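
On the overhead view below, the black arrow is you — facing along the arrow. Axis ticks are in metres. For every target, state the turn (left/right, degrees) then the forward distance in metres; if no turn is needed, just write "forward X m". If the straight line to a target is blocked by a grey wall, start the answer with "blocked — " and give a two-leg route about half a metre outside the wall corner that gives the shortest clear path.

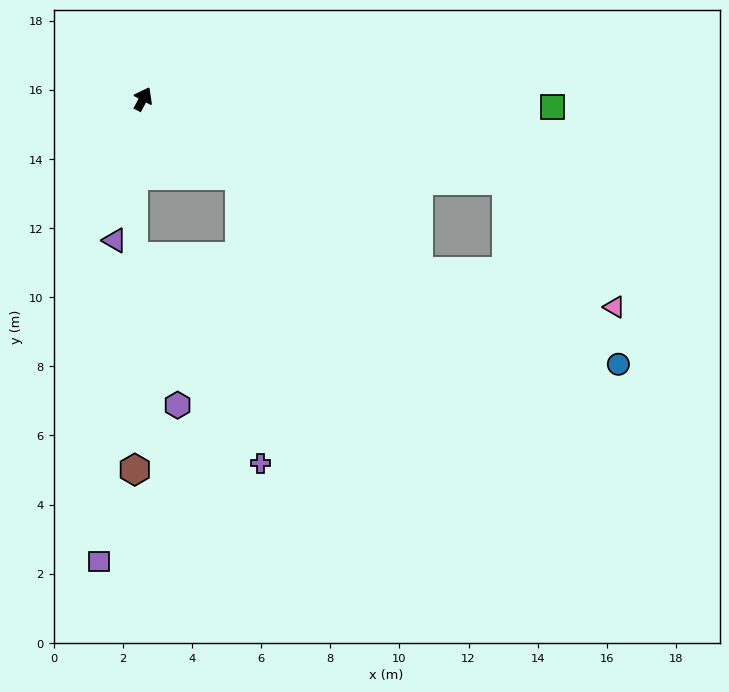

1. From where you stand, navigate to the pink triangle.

blocked — turn right 94°, forward 9.4 m, then turn left 22°, forward 5.7 m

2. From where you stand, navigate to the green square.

turn right 63°, forward 11.8 m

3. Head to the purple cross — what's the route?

blocked — turn right 101°, forward 3.6 m, then turn right 47°, forward 8.3 m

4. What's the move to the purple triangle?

turn right 164°, forward 4.2 m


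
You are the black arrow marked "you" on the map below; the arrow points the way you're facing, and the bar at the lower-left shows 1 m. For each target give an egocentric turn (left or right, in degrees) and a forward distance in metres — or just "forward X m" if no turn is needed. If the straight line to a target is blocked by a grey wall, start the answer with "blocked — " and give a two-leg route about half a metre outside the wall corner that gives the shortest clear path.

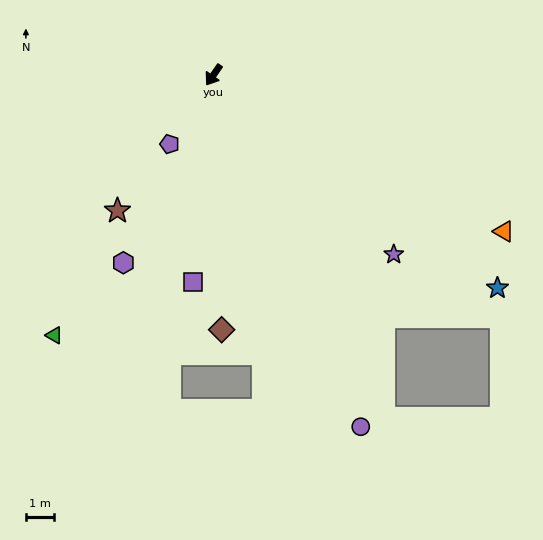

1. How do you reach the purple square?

turn left 29°, forward 7.4 m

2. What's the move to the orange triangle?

turn left 96°, forward 11.8 m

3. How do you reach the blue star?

turn left 88°, forward 12.7 m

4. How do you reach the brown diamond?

turn left 36°, forward 9.1 m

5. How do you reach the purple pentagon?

turn left 2°, forward 2.9 m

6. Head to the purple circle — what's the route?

turn left 57°, forward 13.6 m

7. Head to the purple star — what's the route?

turn left 80°, forward 9.1 m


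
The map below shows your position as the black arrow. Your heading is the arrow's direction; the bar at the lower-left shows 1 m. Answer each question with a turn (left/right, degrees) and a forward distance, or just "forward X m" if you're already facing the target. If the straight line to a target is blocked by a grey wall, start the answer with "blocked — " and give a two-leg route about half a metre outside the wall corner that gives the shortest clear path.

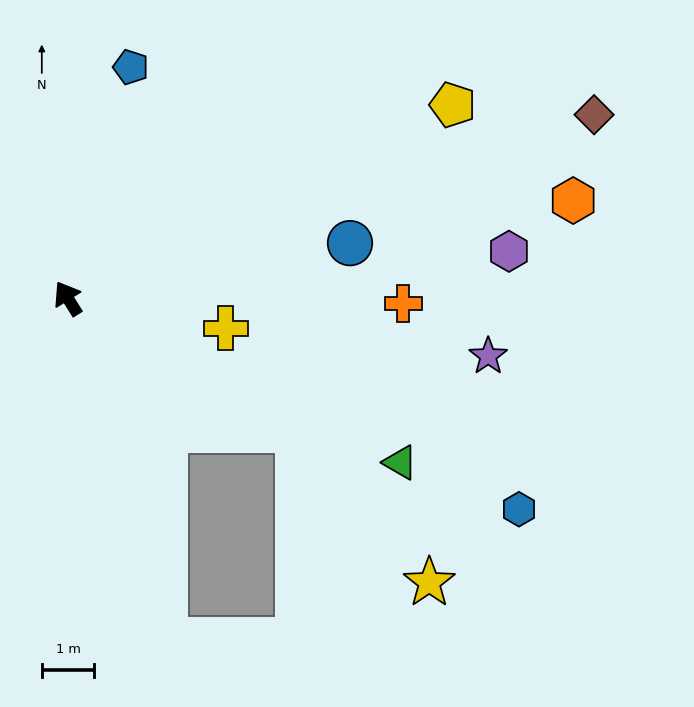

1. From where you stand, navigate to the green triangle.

turn right 148°, forward 7.1 m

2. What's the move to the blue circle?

turn right 111°, forward 5.5 m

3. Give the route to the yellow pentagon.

turn right 95°, forward 8.2 m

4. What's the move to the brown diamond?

turn right 103°, forward 10.6 m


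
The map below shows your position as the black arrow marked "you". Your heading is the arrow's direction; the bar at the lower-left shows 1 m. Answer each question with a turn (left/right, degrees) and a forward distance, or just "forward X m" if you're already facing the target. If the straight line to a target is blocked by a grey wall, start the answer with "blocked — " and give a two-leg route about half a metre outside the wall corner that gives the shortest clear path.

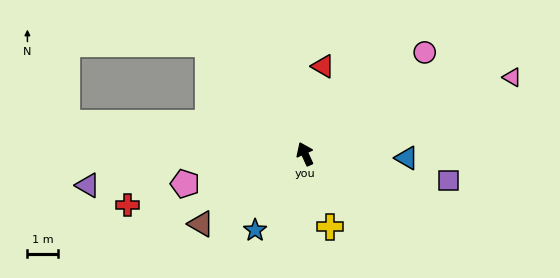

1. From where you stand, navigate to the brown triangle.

turn left 100°, forward 4.1 m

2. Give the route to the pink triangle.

turn right 94°, forward 7.2 m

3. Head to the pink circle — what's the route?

turn right 74°, forward 5.1 m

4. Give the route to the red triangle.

turn right 36°, forward 2.9 m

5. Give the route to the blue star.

turn left 123°, forward 3.0 m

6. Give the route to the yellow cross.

turn left 175°, forward 2.5 m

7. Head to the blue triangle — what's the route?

turn right 117°, forward 3.3 m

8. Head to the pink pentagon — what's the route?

turn left 80°, forward 4.0 m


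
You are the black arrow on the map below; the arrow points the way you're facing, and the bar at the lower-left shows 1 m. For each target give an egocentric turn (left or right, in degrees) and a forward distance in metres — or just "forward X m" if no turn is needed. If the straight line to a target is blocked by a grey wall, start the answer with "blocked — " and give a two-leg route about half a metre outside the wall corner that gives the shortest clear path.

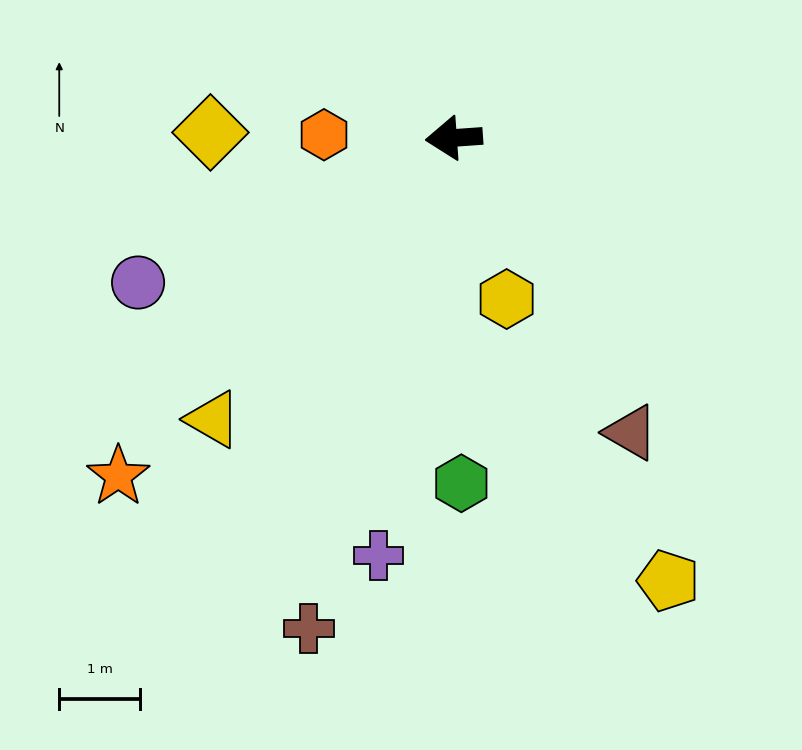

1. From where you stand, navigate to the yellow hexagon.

turn left 104°, forward 2.1 m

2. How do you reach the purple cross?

turn left 76°, forward 5.2 m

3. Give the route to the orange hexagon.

turn right 5°, forward 1.6 m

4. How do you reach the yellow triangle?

turn left 45°, forward 4.6 m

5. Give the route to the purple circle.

turn left 21°, forward 4.3 m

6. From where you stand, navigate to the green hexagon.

turn left 87°, forward 4.3 m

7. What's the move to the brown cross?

turn left 69°, forward 6.3 m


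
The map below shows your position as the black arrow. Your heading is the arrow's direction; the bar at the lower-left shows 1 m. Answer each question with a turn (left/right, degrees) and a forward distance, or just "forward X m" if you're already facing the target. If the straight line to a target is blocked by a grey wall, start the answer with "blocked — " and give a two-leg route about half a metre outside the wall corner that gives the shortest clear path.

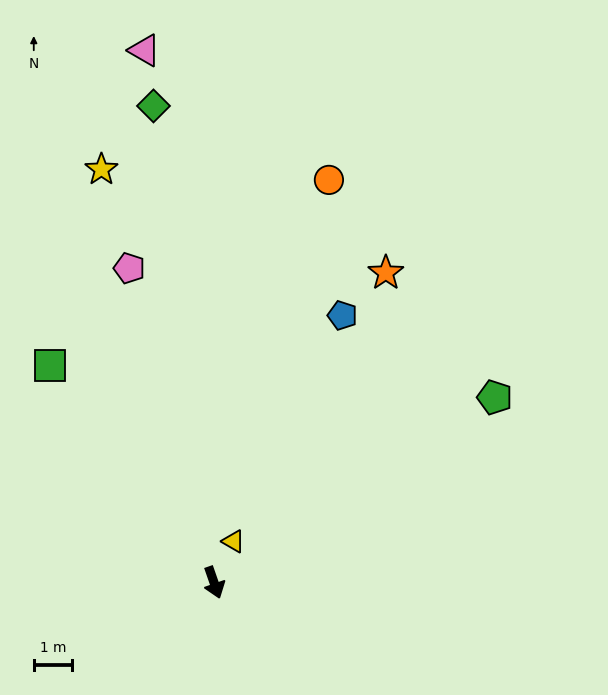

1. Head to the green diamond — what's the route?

turn left 168°, forward 12.6 m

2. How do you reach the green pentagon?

turn left 104°, forward 8.8 m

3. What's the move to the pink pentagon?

turn left 176°, forward 8.5 m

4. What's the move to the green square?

turn right 162°, forward 7.1 m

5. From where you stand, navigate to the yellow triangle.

turn left 136°, forward 1.2 m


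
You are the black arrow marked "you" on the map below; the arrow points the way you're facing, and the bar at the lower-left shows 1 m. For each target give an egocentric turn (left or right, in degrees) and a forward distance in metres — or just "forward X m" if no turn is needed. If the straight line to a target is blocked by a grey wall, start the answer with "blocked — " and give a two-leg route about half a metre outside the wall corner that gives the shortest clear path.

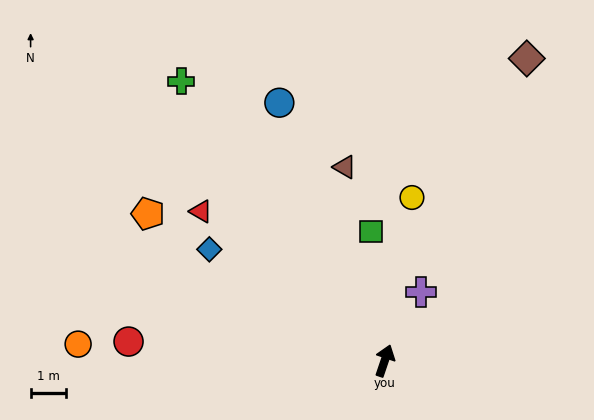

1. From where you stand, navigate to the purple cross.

turn right 9°, forward 2.2 m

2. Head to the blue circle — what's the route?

turn left 41°, forward 7.9 m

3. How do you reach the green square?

turn left 25°, forward 3.7 m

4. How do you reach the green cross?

turn left 55°, forward 9.8 m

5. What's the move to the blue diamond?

turn left 76°, forward 5.9 m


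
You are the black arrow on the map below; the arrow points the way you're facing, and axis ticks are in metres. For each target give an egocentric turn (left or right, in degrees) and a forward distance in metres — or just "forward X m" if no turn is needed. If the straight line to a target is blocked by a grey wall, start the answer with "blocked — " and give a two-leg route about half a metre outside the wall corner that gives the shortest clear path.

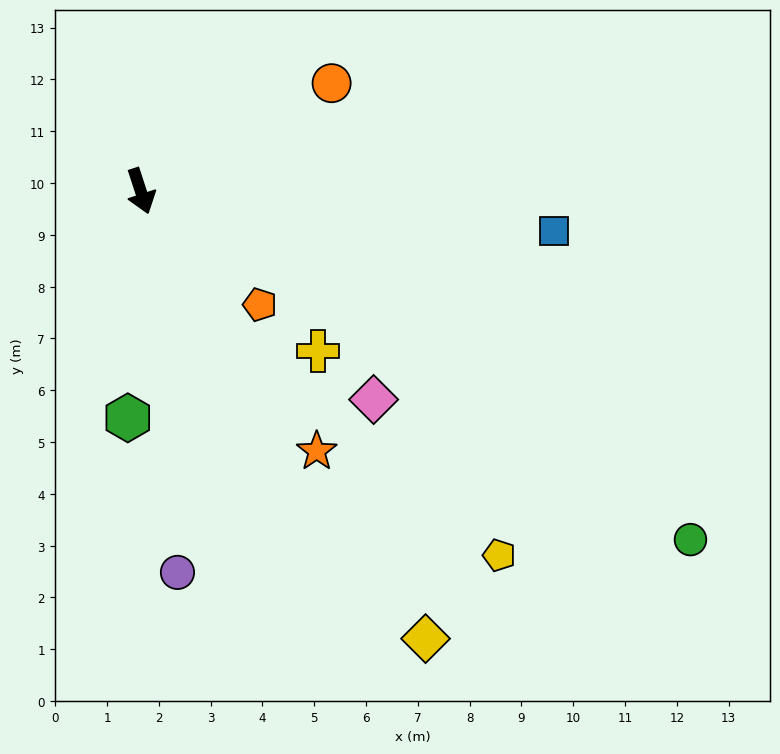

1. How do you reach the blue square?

turn left 66°, forward 8.0 m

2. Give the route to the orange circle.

turn left 101°, forward 4.2 m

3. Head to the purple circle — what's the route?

turn right 13°, forward 7.4 m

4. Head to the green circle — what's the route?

turn left 40°, forward 12.6 m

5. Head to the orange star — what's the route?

turn left 16°, forward 6.1 m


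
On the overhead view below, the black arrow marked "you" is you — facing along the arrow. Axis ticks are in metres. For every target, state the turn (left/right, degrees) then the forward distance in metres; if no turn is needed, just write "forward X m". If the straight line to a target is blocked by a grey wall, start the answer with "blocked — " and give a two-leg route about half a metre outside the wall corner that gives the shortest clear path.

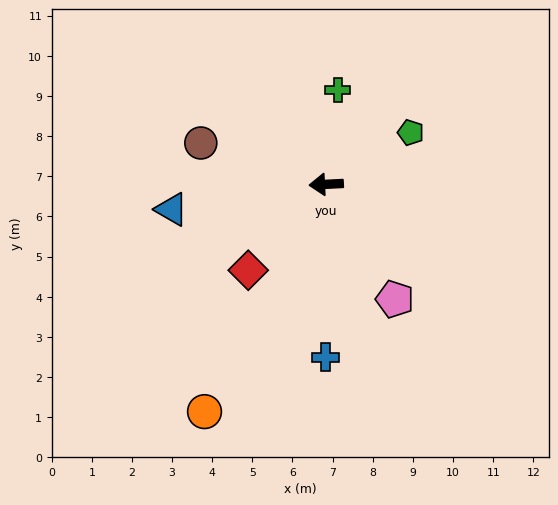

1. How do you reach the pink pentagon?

turn left 118°, forward 3.3 m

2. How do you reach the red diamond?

turn left 45°, forward 2.9 m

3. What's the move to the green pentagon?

turn right 151°, forward 2.5 m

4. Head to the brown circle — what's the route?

turn right 21°, forward 3.3 m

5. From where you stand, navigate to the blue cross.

turn left 87°, forward 4.3 m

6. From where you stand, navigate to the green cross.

turn right 100°, forward 2.4 m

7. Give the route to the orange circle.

turn left 59°, forward 6.4 m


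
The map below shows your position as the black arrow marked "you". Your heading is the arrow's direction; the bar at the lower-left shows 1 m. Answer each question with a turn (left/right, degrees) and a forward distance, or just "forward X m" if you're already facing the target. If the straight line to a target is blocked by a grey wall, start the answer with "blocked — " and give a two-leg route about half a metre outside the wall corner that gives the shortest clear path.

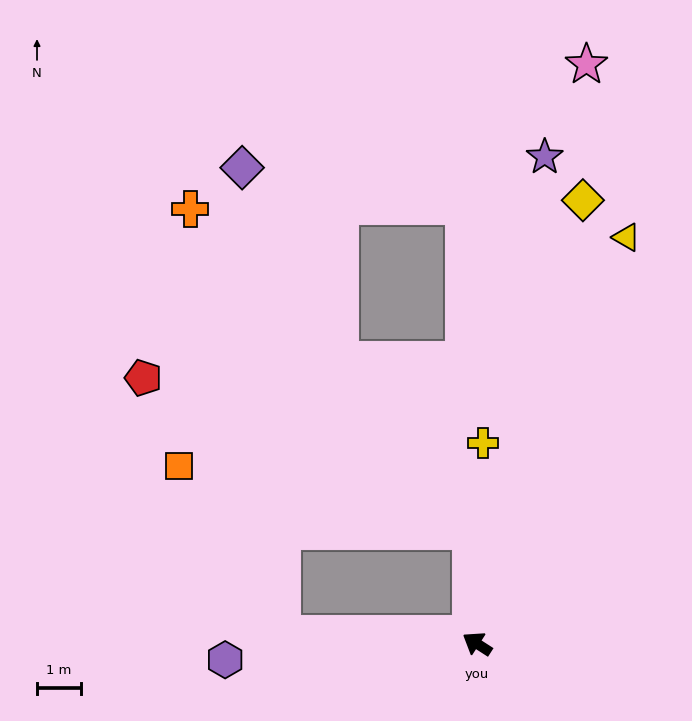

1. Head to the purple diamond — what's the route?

blocked — turn left 30°, forward 4.4 m, then turn right 82°, forward 10.6 m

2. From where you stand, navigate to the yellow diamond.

turn right 71°, forward 10.3 m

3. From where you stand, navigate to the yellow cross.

turn right 59°, forward 4.5 m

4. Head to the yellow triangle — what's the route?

turn right 77°, forward 9.8 m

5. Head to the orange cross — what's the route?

blocked — turn right 54°, forward 2.6 m, then turn left 38°, forward 9.7 m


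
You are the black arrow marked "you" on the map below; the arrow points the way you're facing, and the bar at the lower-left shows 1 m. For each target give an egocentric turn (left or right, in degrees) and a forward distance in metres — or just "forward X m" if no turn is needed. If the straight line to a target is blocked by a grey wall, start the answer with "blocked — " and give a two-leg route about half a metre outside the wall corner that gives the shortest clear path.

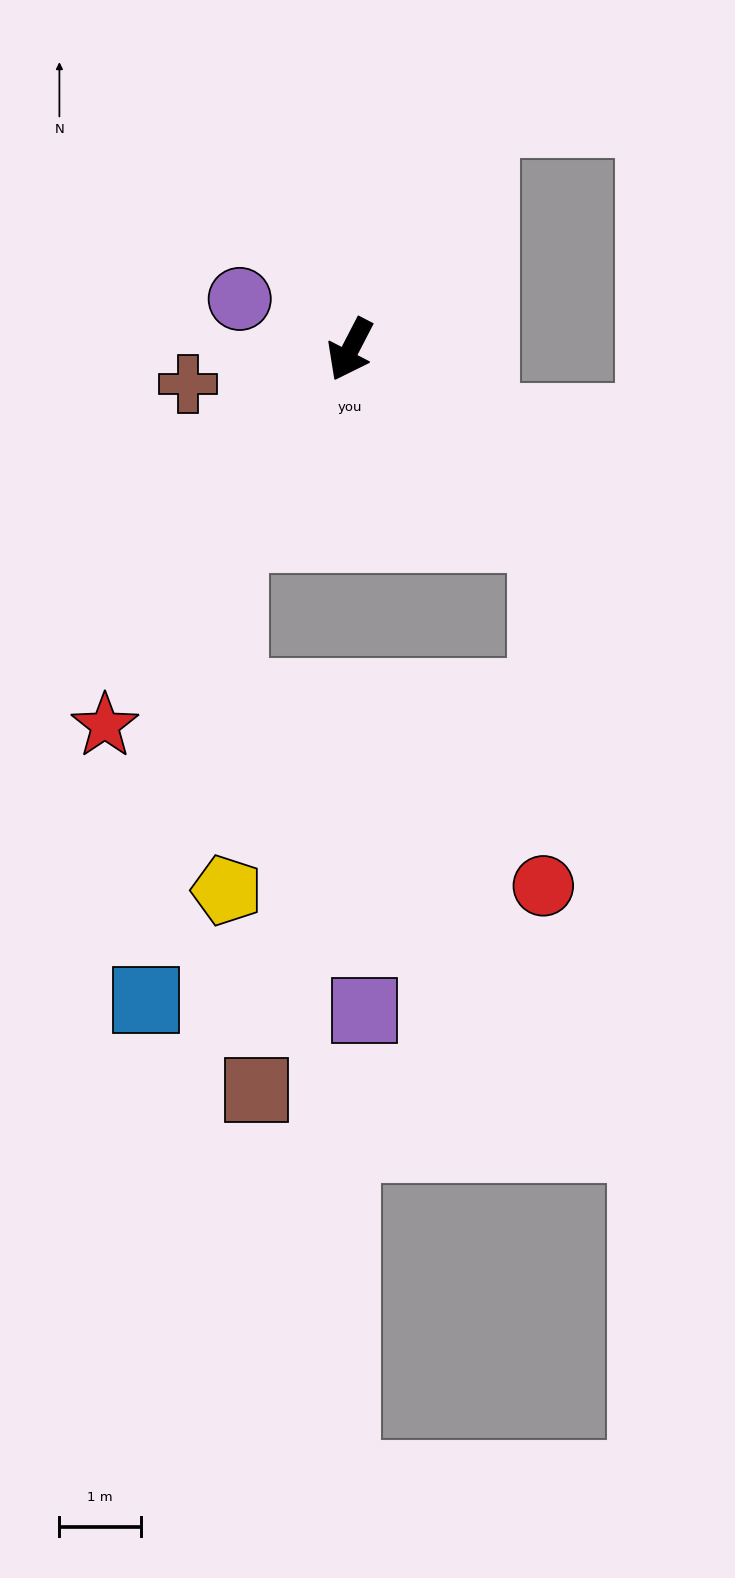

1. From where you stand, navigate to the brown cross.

turn right 51°, forward 2.0 m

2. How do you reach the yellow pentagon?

blocked — turn right 5°, forward 2.7 m, then turn left 31°, forward 4.3 m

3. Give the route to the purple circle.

turn right 87°, forward 1.5 m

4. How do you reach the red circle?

blocked — turn left 73°, forward 3.3 m, then turn right 45°, forward 4.3 m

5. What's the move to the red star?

turn right 6°, forward 5.5 m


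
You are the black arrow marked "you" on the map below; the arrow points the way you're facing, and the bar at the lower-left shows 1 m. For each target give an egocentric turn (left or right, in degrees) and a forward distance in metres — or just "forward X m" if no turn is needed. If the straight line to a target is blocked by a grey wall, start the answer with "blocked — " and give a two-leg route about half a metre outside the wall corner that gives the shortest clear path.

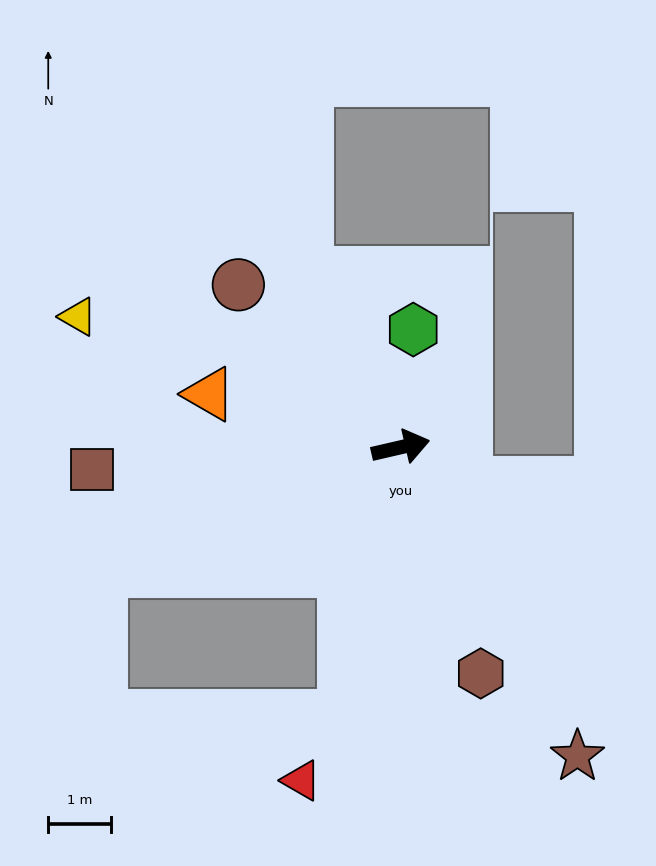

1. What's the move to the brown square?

turn left 171°, forward 4.9 m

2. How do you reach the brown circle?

turn left 122°, forward 3.6 m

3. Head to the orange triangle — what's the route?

turn left 151°, forward 3.2 m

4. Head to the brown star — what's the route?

turn right 73°, forward 5.7 m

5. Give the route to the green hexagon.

turn left 71°, forward 1.9 m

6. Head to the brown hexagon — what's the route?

turn right 84°, forward 3.8 m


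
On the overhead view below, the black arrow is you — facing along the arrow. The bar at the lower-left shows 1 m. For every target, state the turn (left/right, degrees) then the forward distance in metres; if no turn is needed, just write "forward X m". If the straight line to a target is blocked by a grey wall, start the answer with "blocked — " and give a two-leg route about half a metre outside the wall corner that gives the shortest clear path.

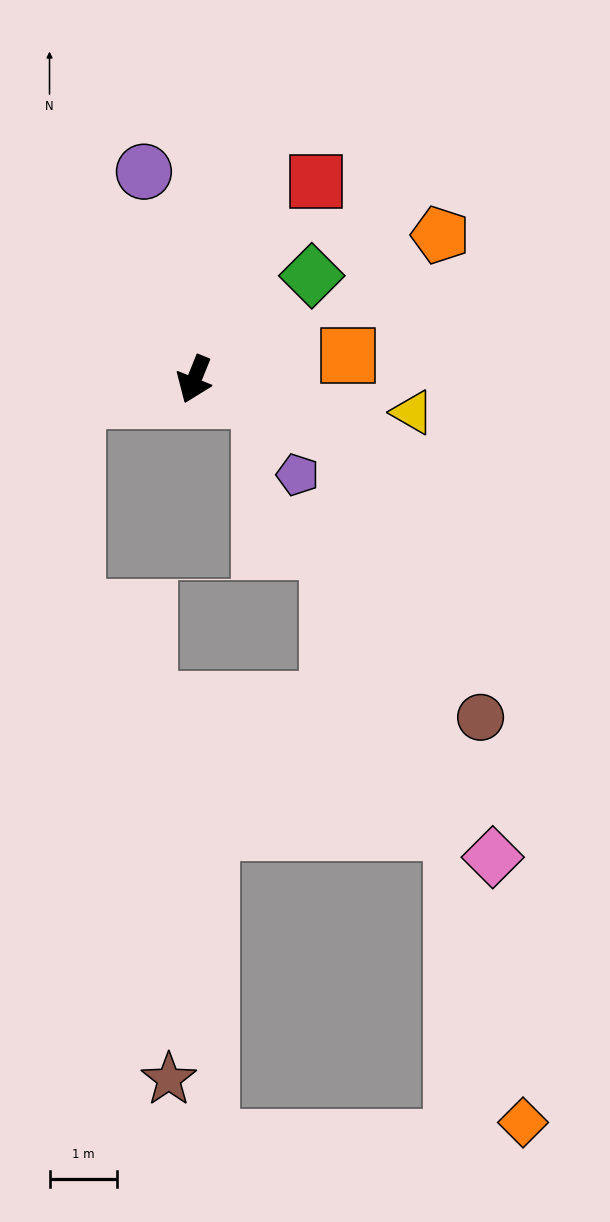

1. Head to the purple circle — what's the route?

turn right 144°, forward 3.2 m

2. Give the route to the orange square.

turn left 121°, forward 2.3 m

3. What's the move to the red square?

turn left 170°, forward 3.5 m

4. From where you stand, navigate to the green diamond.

turn left 153°, forward 2.3 m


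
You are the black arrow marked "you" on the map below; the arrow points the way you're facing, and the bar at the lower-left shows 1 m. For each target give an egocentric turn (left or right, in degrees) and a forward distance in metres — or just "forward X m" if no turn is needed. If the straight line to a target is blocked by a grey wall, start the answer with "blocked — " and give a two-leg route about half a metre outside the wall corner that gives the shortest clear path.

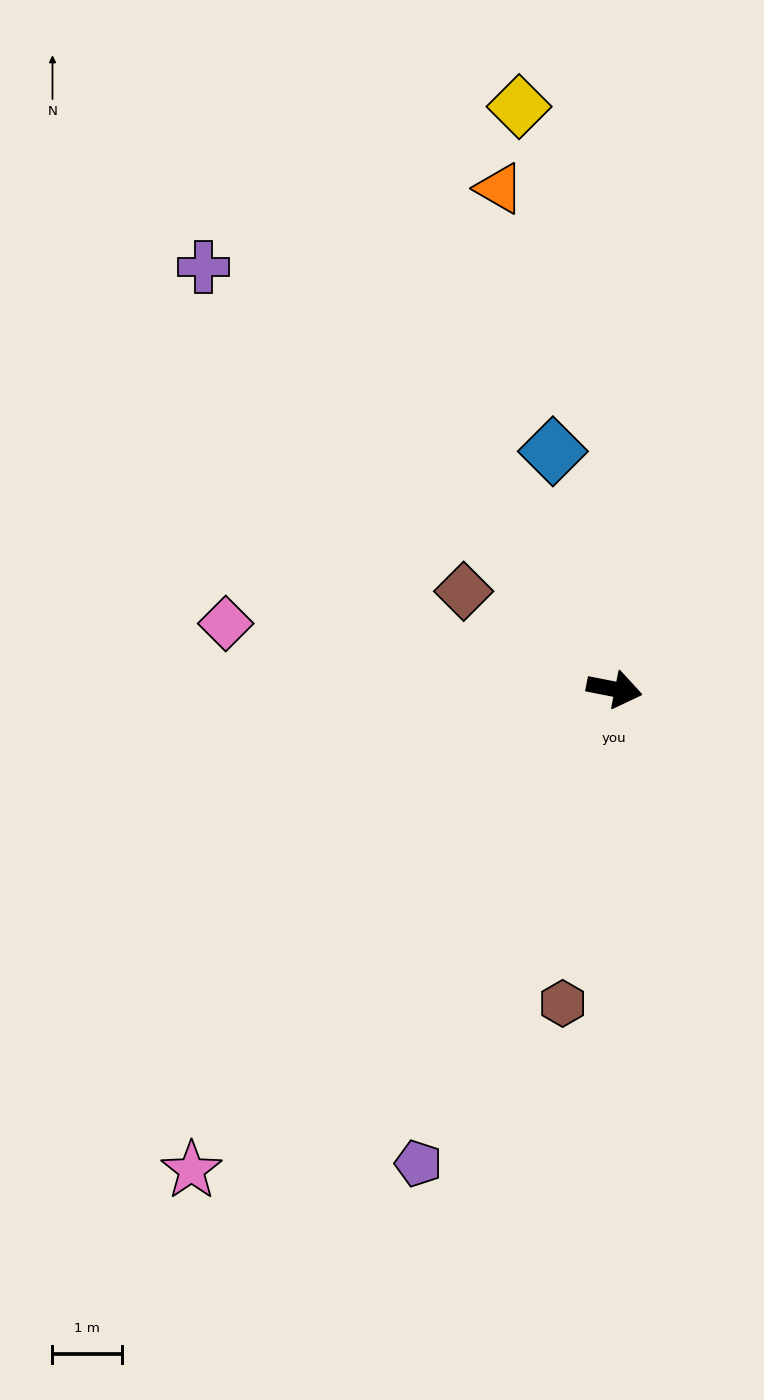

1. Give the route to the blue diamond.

turn left 116°, forward 3.5 m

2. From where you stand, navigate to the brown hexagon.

turn right 88°, forward 4.6 m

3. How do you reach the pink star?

turn right 120°, forward 9.2 m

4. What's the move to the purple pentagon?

turn right 101°, forward 7.4 m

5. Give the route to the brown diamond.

turn left 158°, forward 2.6 m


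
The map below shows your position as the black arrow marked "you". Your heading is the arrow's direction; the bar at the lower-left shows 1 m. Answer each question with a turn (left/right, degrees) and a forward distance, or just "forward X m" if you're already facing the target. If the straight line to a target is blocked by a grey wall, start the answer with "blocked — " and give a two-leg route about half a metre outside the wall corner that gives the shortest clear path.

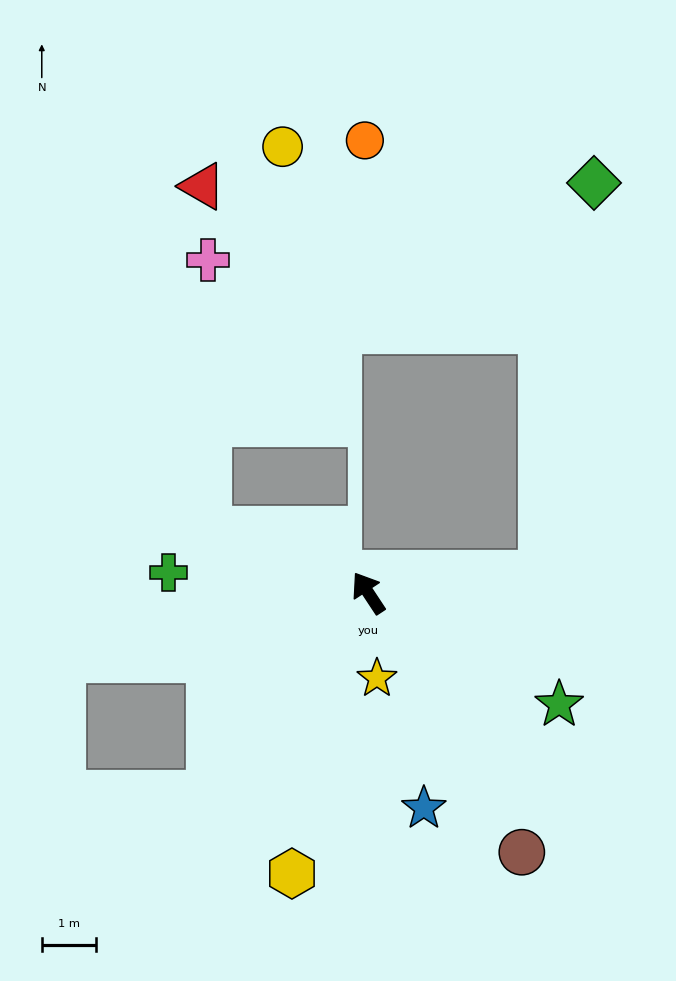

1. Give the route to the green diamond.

blocked — turn right 117°, forward 3.2 m, then turn left 76°, forward 7.2 m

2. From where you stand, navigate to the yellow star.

turn left 152°, forward 1.6 m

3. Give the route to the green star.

turn right 154°, forward 4.1 m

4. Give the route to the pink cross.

blocked — turn left 35°, forward 3.2 m, then turn right 68°, forward 5.0 m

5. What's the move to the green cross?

turn left 51°, forward 3.7 m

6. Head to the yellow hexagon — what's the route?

turn left 131°, forward 5.4 m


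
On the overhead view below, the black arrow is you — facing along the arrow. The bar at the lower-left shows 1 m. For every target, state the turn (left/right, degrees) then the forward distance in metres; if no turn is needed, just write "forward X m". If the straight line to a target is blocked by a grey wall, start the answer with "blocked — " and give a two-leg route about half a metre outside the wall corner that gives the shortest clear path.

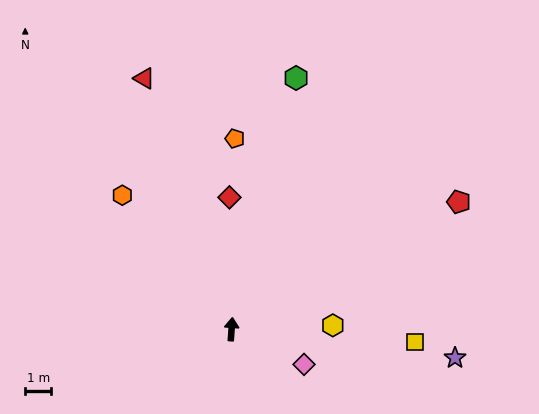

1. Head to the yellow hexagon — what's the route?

turn right 84°, forward 3.9 m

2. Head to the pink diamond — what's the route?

turn right 112°, forward 3.1 m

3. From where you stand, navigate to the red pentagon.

turn right 57°, forward 10.0 m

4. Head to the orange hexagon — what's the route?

turn left 43°, forward 6.6 m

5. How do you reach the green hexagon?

turn right 10°, forward 10.0 m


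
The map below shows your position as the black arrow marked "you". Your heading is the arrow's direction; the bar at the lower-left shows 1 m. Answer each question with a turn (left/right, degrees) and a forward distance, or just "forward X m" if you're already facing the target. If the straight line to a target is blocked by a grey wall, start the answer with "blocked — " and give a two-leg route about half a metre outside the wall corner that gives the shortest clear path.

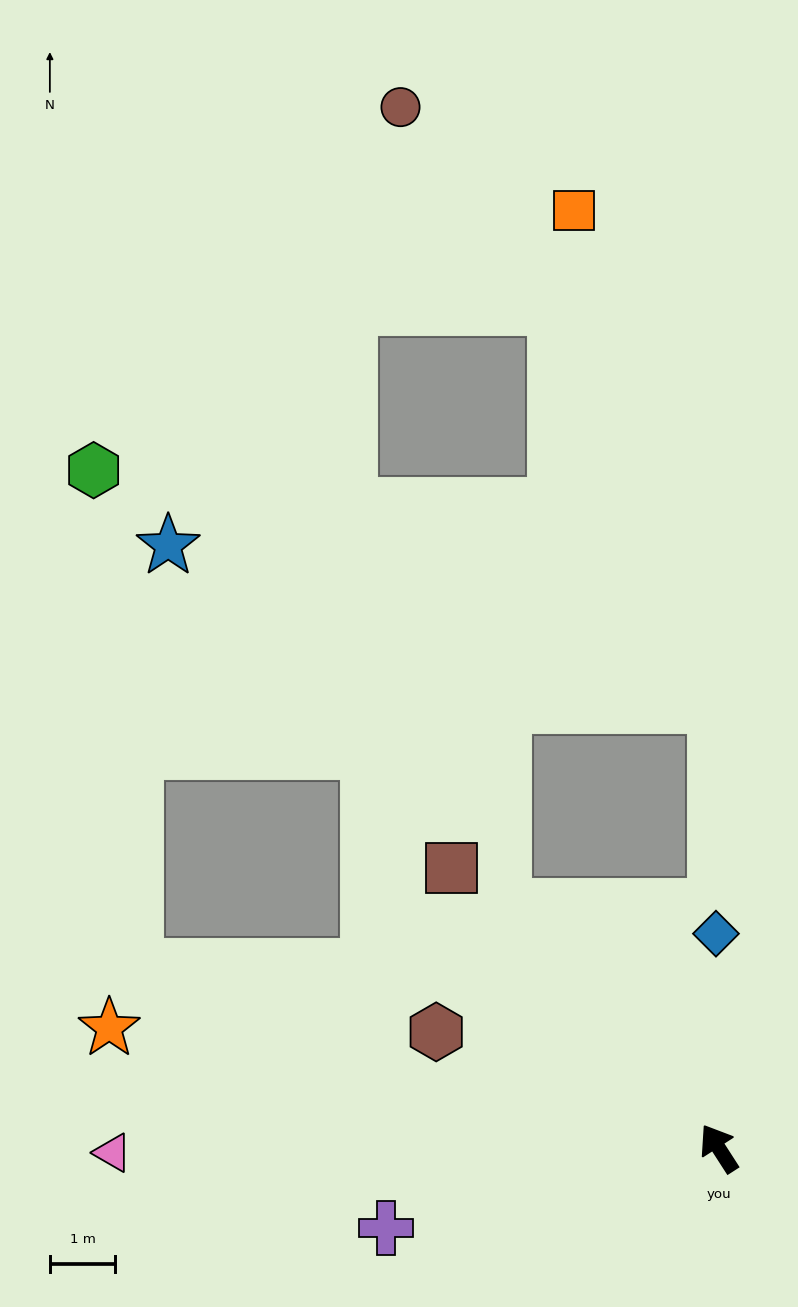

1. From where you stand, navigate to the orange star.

turn left 46°, forward 9.5 m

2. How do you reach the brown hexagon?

turn left 35°, forward 4.7 m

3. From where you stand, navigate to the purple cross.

turn left 71°, forward 5.2 m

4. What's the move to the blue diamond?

turn right 32°, forward 3.3 m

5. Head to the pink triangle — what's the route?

turn left 58°, forward 9.3 m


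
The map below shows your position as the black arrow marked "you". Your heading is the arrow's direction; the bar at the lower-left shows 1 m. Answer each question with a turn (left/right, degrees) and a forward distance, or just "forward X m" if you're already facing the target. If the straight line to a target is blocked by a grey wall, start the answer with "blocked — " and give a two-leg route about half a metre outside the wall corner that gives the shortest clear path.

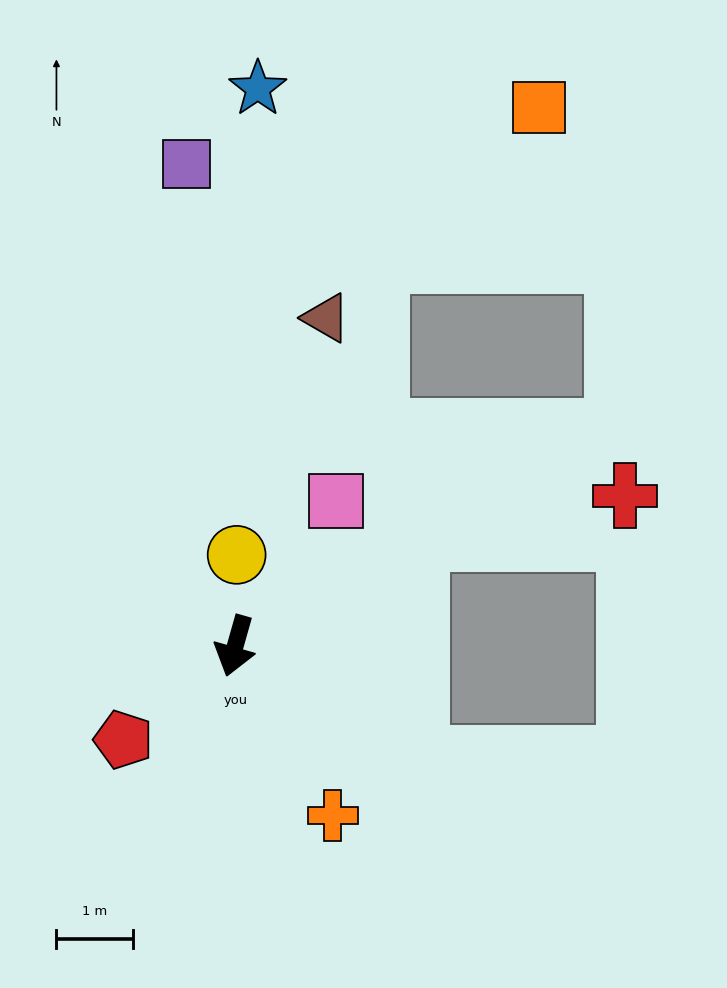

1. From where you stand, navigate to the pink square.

turn left 161°, forward 2.3 m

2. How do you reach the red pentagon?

turn right 34°, forward 1.9 m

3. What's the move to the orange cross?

turn left 46°, forward 2.5 m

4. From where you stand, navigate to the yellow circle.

turn right 165°, forward 1.2 m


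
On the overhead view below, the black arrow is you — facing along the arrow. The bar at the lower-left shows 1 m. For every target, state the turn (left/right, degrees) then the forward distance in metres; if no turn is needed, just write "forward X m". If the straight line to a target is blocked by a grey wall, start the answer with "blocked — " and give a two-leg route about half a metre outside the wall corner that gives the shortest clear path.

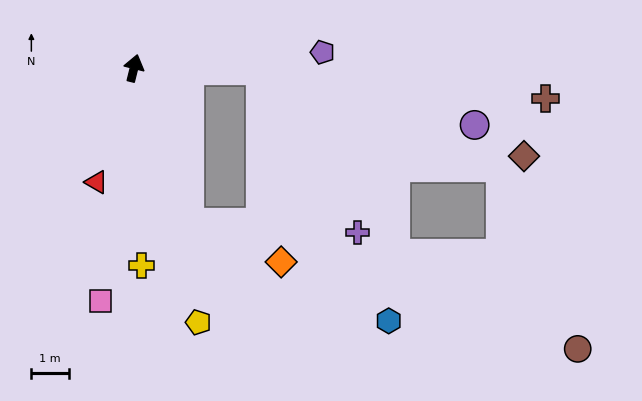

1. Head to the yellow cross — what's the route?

turn right 164°, forward 5.3 m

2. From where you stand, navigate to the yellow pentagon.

turn right 152°, forward 7.0 m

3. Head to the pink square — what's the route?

turn right 174°, forward 6.3 m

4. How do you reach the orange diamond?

blocked — turn right 147°, forward 4.4 m, then turn left 48°, forward 2.7 m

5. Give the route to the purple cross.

blocked — turn right 77°, forward 3.4 m, then turn right 58°, forward 5.1 m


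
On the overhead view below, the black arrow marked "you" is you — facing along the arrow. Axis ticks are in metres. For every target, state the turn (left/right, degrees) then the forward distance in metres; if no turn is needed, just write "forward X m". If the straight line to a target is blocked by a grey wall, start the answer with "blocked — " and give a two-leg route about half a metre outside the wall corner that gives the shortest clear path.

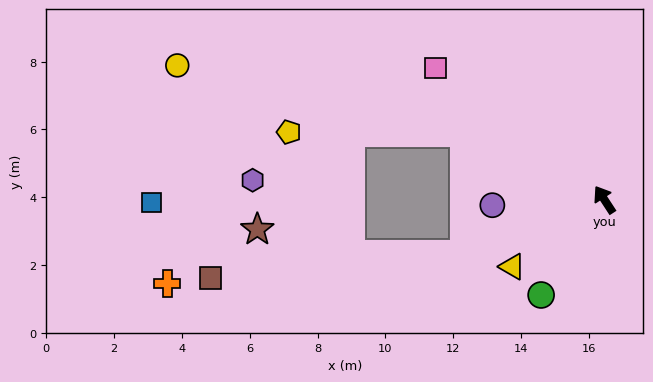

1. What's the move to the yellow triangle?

turn left 93°, forward 3.4 m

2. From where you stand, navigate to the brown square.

blocked — turn left 78°, forward 4.4 m, then turn right 16°, forward 7.5 m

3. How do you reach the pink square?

turn left 19°, forward 6.3 m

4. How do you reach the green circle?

turn left 113°, forward 3.4 m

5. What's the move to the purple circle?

turn left 60°, forward 3.3 m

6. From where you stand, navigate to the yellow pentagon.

blocked — turn left 31°, forward 4.6 m, then turn left 26°, forward 5.2 m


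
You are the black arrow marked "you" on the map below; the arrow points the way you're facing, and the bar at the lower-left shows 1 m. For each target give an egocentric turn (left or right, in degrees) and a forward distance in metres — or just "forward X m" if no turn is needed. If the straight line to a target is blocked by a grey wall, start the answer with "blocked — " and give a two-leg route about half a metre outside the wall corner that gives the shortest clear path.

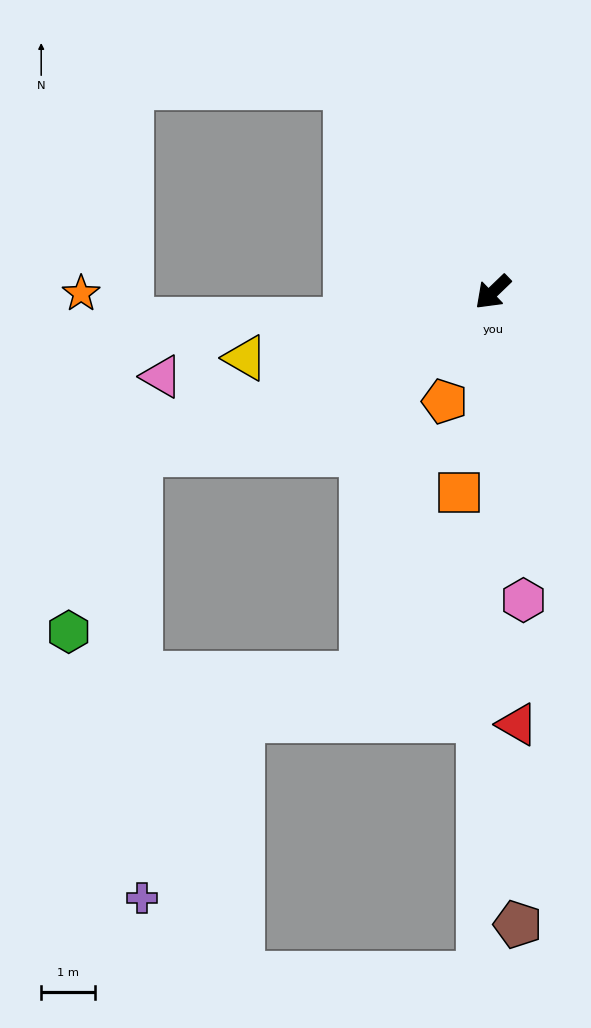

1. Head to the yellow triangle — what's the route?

turn right 29°, forward 4.8 m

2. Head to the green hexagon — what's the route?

blocked — turn right 19°, forward 7.3 m, then turn left 43°, forward 3.6 m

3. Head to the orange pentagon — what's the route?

turn left 22°, forward 2.2 m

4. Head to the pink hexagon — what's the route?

turn left 52°, forward 5.8 m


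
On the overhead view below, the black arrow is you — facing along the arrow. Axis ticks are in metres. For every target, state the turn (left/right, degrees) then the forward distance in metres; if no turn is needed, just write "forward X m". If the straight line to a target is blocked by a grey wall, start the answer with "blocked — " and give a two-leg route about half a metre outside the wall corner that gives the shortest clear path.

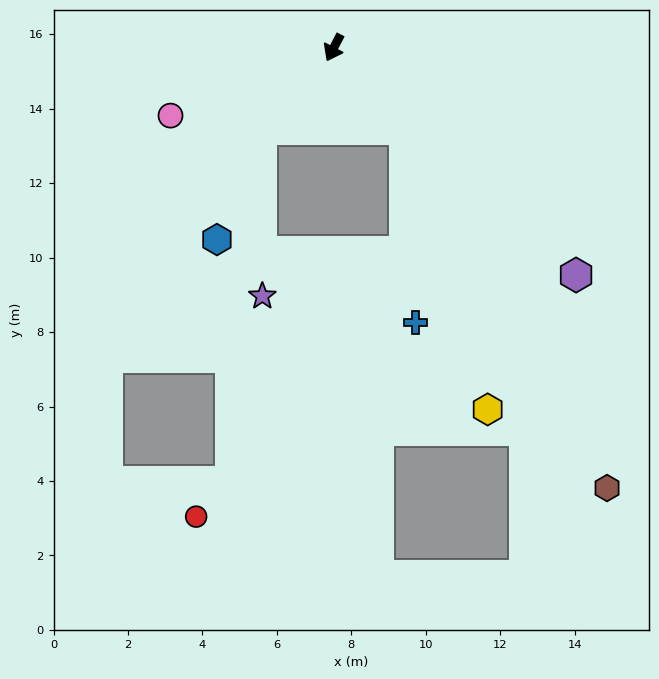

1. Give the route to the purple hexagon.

turn left 74°, forward 8.9 m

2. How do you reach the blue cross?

blocked — turn left 68°, forward 2.9 m, then turn right 37°, forward 5.2 m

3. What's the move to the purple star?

blocked — turn right 14°, forward 2.9 m, then turn left 42°, forward 4.5 m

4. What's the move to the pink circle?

turn right 40°, forward 4.8 m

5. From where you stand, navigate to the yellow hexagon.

blocked — turn left 68°, forward 2.9 m, then turn right 24°, forward 7.8 m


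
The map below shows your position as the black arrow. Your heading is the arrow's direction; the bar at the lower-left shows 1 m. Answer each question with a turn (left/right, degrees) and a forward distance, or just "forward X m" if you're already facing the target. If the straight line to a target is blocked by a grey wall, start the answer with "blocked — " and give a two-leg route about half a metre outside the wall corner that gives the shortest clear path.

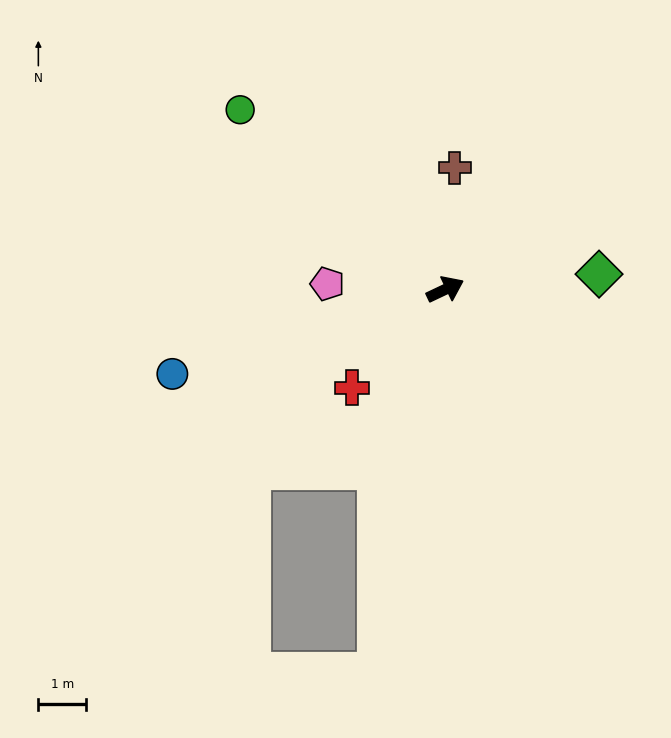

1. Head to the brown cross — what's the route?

turn left 60°, forward 2.5 m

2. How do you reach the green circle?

turn left 113°, forward 5.7 m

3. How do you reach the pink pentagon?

turn left 152°, forward 2.5 m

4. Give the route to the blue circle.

turn left 172°, forward 6.0 m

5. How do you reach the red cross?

turn right 159°, forward 2.8 m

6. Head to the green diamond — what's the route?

turn right 20°, forward 3.2 m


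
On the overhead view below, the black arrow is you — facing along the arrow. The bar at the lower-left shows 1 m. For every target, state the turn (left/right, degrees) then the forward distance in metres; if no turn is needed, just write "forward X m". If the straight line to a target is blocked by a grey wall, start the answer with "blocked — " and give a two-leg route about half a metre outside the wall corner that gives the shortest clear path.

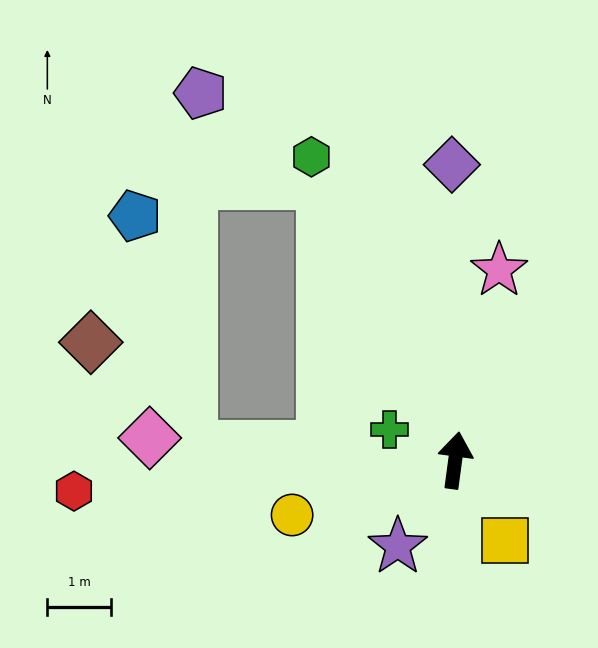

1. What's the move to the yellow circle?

turn left 116°, forward 2.7 m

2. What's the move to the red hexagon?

turn left 102°, forward 6.0 m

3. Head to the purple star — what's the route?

turn left 154°, forward 1.6 m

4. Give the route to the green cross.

turn left 73°, forward 1.1 m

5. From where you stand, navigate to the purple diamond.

turn left 8°, forward 4.7 m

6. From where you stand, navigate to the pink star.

turn right 5°, forward 3.1 m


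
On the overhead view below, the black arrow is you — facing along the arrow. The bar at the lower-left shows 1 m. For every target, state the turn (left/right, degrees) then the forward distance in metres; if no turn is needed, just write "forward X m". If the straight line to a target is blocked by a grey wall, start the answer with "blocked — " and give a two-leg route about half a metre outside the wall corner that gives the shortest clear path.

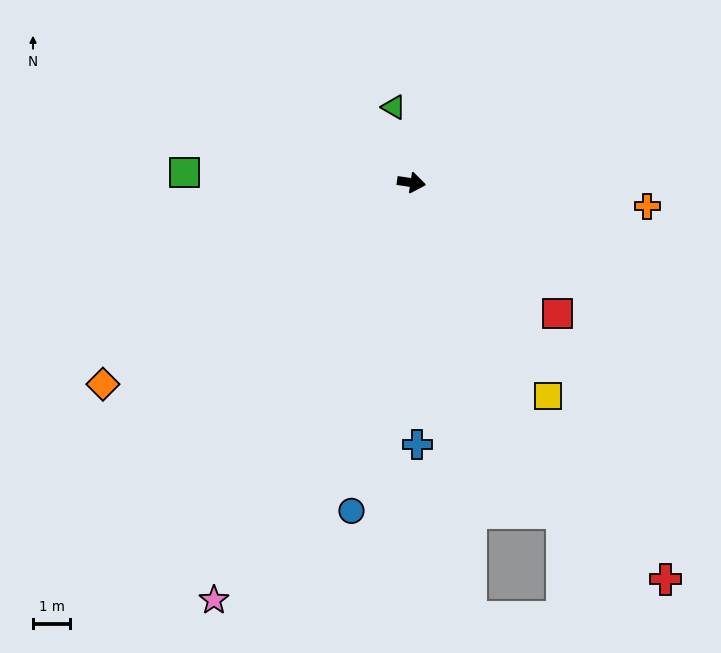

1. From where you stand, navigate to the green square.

turn right 174°, forward 6.2 m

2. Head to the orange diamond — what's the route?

turn right 138°, forward 10.0 m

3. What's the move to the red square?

turn right 33°, forward 5.3 m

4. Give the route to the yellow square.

turn right 49°, forward 6.9 m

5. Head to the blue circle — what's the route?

turn right 92°, forward 9.0 m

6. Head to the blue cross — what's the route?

turn right 80°, forward 7.1 m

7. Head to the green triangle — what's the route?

turn left 112°, forward 2.1 m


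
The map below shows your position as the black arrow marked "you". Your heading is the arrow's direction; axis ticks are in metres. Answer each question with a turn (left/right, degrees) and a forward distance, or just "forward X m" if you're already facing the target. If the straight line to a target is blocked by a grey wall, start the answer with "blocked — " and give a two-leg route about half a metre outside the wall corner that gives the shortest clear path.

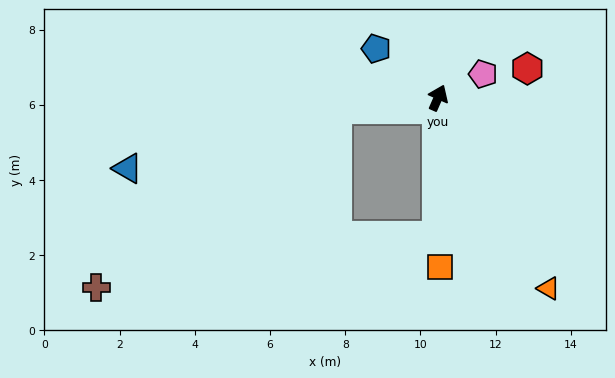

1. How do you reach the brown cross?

blocked — turn left 119°, forward 2.7 m, then turn left 31°, forward 8.0 m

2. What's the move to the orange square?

turn right 156°, forward 4.5 m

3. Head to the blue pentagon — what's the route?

turn left 75°, forward 2.1 m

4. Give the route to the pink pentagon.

turn right 39°, forward 1.4 m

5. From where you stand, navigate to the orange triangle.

turn right 126°, forward 5.9 m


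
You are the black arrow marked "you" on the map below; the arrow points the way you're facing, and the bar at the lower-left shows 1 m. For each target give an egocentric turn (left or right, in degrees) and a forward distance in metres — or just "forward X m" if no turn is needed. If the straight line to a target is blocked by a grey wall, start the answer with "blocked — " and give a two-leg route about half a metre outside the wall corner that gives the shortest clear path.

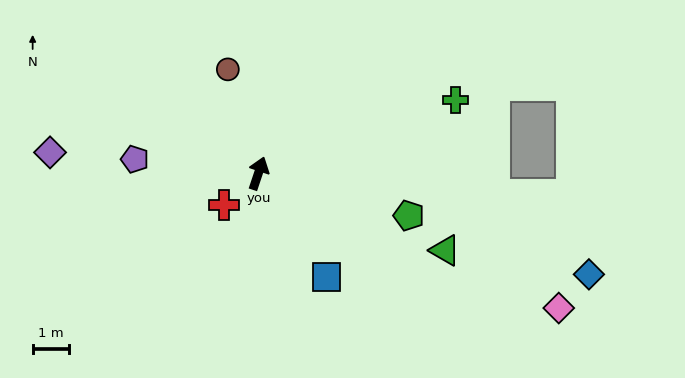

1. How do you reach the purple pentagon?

turn left 102°, forward 3.4 m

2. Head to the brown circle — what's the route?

turn left 35°, forward 2.9 m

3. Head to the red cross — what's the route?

turn left 151°, forward 1.3 m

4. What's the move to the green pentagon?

turn right 87°, forward 4.2 m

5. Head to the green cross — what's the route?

turn right 51°, forward 5.7 m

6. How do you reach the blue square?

turn right 128°, forward 3.4 m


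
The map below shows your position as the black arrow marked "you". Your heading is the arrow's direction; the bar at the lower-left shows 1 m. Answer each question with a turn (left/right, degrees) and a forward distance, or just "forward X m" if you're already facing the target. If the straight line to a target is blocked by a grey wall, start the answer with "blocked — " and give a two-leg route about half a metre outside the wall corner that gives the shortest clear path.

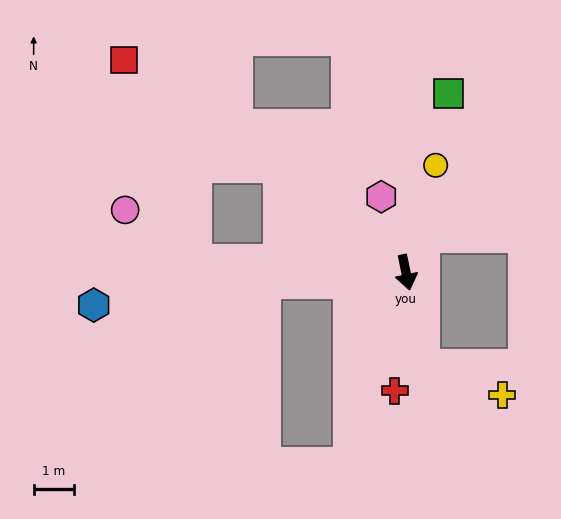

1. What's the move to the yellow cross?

blocked — forward 2.4 m, then turn left 58°, forward 2.1 m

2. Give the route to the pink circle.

blocked — turn right 105°, forward 5.3 m, then turn right 33°, forward 2.1 m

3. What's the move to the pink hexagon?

turn right 174°, forward 2.0 m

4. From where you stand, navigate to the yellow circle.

turn left 153°, forward 2.8 m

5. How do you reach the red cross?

turn right 17°, forward 3.0 m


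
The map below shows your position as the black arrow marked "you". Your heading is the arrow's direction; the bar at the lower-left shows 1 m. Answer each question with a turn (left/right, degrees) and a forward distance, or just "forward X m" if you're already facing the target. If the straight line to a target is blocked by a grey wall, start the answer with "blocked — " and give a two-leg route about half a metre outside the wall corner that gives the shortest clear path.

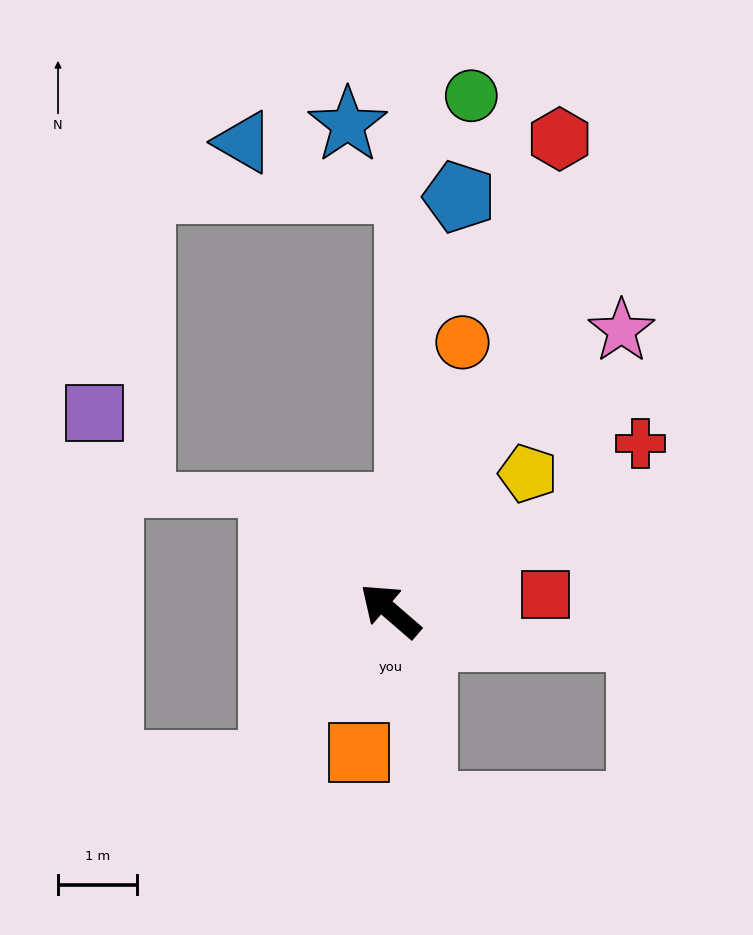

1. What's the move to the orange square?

turn left 118°, forward 1.8 m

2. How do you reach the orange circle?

turn right 64°, forward 3.5 m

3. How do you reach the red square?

turn right 133°, forward 2.0 m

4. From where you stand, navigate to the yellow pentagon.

turn right 94°, forward 2.5 m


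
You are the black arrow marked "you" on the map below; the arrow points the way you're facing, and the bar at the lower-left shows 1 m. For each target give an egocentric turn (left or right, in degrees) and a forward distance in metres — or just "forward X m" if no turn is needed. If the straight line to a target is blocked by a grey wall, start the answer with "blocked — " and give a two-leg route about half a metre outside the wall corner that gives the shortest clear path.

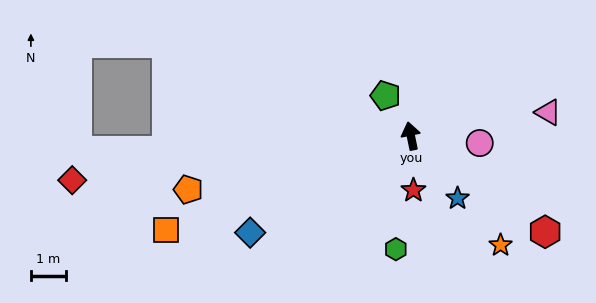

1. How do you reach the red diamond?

turn left 86°, forward 9.8 m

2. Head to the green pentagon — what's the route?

turn left 21°, forward 1.4 m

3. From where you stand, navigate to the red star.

turn left 171°, forward 1.6 m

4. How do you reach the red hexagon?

turn right 137°, forward 4.8 m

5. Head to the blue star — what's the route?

turn right 155°, forward 2.2 m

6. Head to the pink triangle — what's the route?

turn right 92°, forward 4.0 m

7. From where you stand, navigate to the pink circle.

turn right 108°, forward 2.0 m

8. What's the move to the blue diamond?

turn left 109°, forward 5.4 m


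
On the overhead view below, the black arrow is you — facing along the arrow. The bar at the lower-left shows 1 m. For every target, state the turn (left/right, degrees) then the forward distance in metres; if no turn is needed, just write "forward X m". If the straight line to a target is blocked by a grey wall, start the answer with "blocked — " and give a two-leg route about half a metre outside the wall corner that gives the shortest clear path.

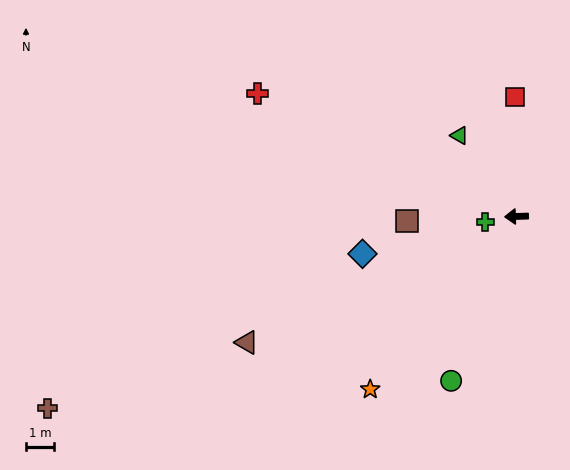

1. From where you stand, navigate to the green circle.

turn left 66°, forward 6.4 m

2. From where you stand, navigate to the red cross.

turn right 27°, forward 10.3 m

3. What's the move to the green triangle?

turn right 57°, forward 3.6 m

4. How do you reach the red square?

turn right 91°, forward 4.3 m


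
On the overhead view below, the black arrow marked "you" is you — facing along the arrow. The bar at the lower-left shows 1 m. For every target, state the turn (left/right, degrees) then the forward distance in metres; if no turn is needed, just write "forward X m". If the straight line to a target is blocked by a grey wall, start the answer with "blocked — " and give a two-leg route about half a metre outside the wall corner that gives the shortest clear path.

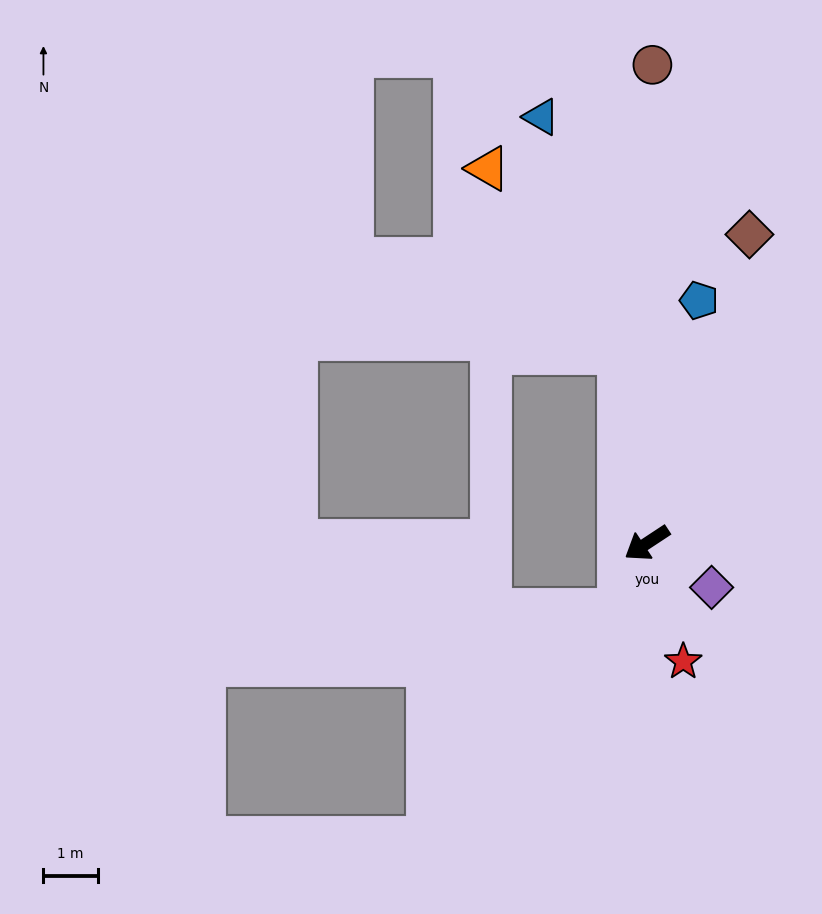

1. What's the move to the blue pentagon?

turn right 135°, forward 4.6 m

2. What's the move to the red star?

turn left 74°, forward 2.3 m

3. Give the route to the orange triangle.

blocked — turn right 116°, forward 3.6 m, then turn left 29°, forward 4.2 m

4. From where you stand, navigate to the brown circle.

turn right 124°, forward 8.8 m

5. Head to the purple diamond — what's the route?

turn left 112°, forward 1.4 m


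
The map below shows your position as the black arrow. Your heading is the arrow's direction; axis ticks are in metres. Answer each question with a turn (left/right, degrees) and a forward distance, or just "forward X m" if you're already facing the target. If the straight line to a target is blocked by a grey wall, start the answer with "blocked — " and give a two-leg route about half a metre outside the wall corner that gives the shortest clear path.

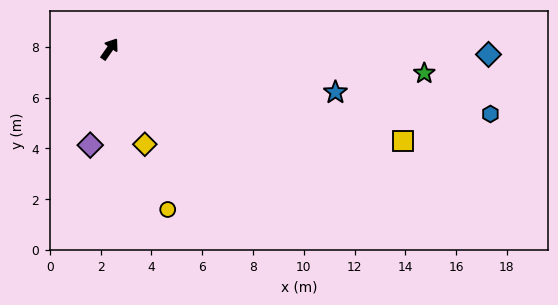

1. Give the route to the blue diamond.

turn right 56°, forward 14.9 m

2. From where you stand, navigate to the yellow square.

turn right 73°, forward 12.1 m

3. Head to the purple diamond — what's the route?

turn right 157°, forward 3.9 m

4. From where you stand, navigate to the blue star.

turn right 66°, forward 9.1 m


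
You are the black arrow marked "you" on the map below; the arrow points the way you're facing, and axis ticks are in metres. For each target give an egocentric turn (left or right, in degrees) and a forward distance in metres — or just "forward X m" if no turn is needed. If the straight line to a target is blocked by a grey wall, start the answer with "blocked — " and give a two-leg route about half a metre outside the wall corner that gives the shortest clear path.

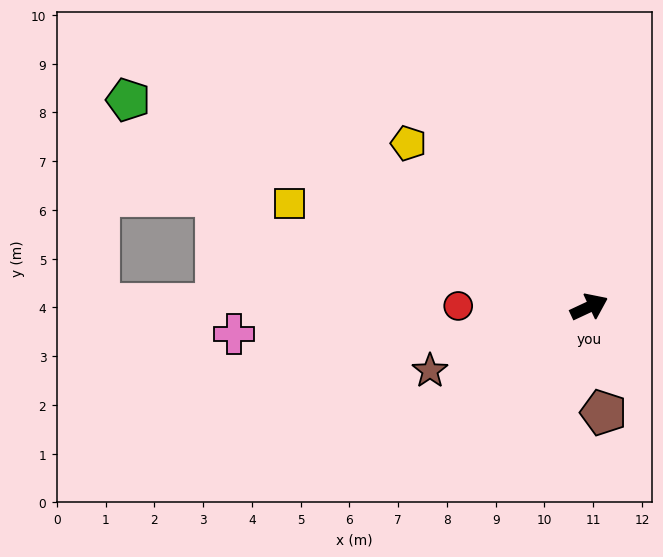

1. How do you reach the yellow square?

turn left 136°, forward 6.5 m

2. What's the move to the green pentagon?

turn left 131°, forward 10.4 m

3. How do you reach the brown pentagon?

turn right 107°, forward 2.2 m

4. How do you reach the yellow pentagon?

turn left 113°, forward 5.0 m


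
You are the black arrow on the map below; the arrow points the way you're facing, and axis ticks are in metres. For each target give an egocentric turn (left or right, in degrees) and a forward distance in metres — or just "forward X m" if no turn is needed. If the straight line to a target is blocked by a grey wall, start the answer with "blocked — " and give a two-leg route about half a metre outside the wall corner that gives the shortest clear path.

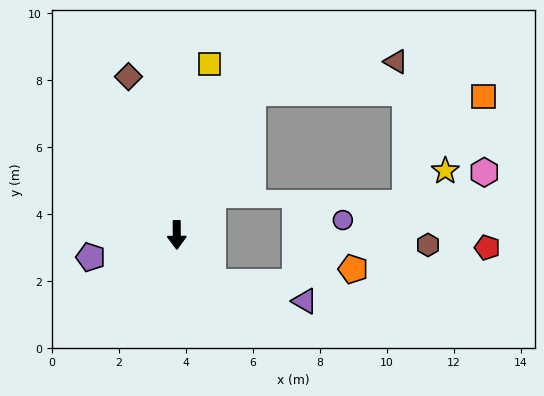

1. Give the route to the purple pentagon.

turn right 76°, forward 2.7 m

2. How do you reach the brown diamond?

turn right 163°, forward 4.9 m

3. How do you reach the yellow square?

turn left 169°, forward 5.2 m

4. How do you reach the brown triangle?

blocked — turn left 152°, forward 4.8 m, then turn right 51°, forward 4.4 m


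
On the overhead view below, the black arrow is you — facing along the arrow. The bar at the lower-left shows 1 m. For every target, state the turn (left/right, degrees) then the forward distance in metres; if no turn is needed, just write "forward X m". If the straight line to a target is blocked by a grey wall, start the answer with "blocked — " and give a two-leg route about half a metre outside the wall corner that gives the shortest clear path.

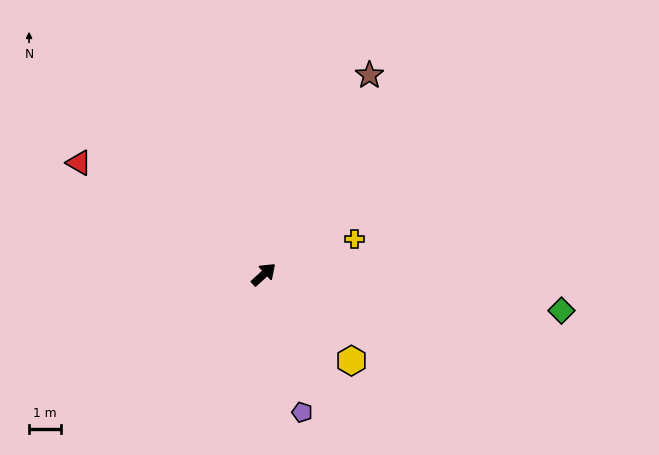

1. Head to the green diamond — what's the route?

turn right 49°, forward 9.3 m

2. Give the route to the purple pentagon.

turn right 117°, forward 4.5 m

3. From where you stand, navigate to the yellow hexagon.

turn right 87°, forward 3.8 m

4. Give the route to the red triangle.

turn left 107°, forward 6.7 m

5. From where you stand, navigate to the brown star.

turn left 20°, forward 7.0 m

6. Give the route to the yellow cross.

turn right 21°, forward 3.0 m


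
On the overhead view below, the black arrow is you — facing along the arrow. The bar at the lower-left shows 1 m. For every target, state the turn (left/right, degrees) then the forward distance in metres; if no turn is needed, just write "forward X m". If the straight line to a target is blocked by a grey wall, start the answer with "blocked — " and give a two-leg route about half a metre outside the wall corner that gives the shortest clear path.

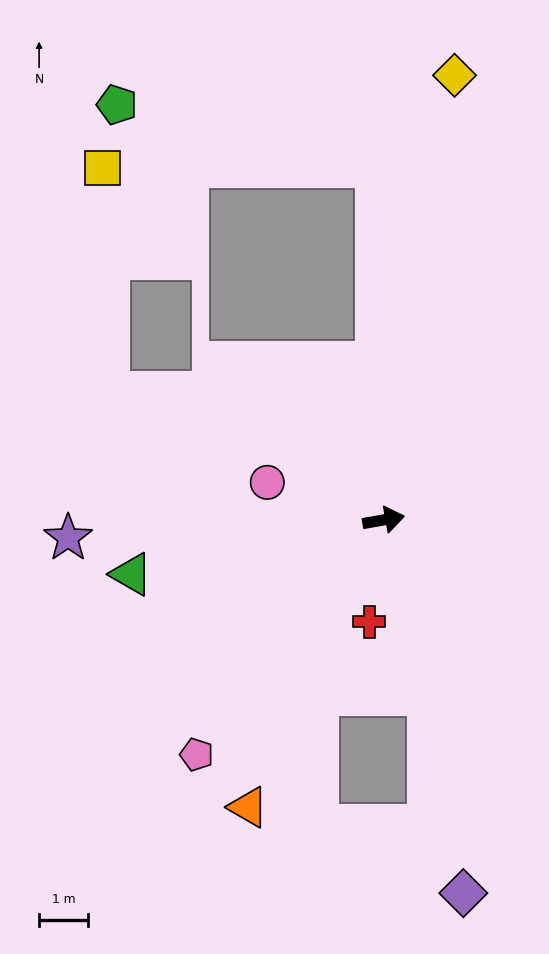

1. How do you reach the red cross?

turn right 108°, forward 2.1 m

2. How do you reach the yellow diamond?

turn left 71°, forward 9.2 m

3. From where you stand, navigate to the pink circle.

turn left 152°, forward 2.5 m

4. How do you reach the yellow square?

blocked — turn left 81°, forward 7.2 m, then turn left 89°, forward 5.6 m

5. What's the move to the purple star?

turn left 173°, forward 6.5 m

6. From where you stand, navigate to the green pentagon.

blocked — turn left 81°, forward 7.2 m, then turn left 75°, forward 5.4 m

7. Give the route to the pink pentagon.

turn right 139°, forward 6.1 m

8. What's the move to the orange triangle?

turn right 125°, forward 6.5 m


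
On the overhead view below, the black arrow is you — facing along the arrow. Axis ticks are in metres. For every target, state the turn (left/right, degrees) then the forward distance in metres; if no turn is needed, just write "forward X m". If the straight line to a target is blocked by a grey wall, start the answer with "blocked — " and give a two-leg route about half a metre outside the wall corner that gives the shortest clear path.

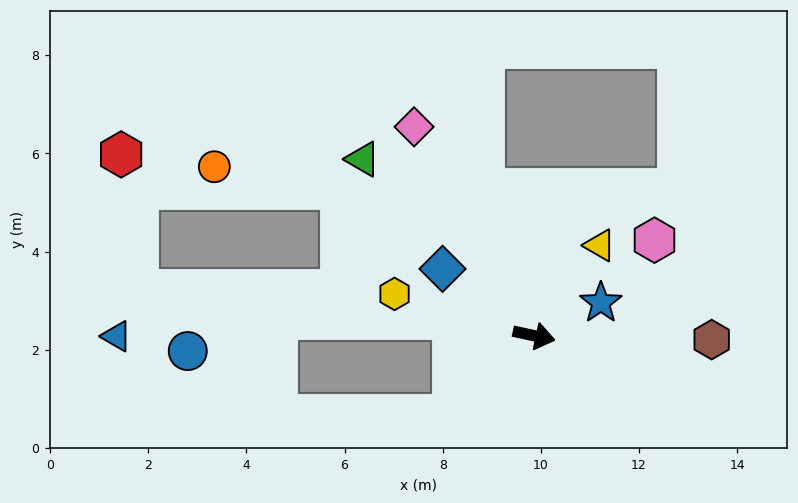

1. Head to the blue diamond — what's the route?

turn left 156°, forward 2.3 m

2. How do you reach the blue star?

turn left 38°, forward 1.5 m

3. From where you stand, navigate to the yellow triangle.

turn left 66°, forward 2.3 m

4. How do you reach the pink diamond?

turn left 132°, forward 4.9 m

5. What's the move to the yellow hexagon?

turn left 176°, forward 3.0 m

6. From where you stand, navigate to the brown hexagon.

turn left 11°, forward 3.6 m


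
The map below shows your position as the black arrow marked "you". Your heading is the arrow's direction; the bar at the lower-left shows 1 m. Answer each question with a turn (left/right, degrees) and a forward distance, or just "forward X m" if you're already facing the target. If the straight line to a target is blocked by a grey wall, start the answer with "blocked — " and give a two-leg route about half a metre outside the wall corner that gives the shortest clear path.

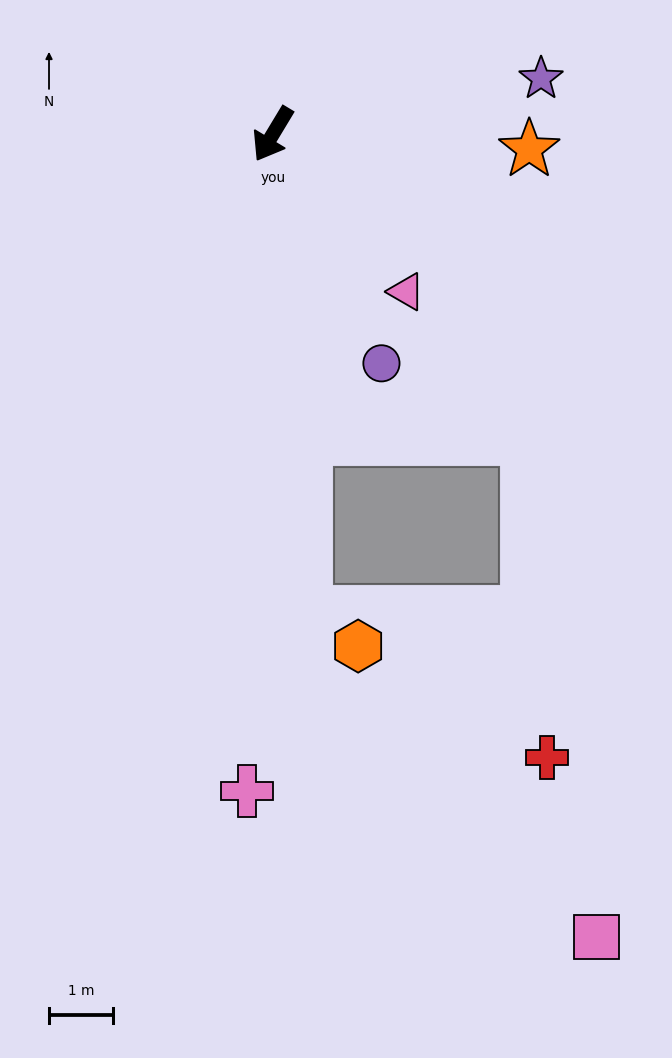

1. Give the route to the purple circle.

turn left 56°, forward 4.0 m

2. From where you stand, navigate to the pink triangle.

turn left 71°, forward 3.2 m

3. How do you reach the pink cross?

turn left 29°, forward 10.3 m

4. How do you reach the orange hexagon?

blocked — turn left 35°, forward 7.5 m, then turn left 54°, forward 1.0 m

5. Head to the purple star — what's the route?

turn left 133°, forward 4.3 m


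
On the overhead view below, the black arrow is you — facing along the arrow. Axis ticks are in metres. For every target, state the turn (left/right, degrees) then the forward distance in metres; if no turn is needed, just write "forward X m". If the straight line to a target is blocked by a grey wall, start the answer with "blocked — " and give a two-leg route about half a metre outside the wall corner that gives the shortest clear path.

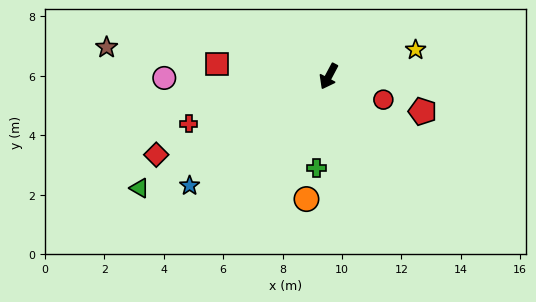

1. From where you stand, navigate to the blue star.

turn right 24°, forward 6.0 m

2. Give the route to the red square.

turn right 68°, forward 3.8 m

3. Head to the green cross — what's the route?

turn left 20°, forward 3.1 m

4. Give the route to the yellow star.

turn left 135°, forward 3.1 m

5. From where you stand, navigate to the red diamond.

turn right 38°, forward 6.4 m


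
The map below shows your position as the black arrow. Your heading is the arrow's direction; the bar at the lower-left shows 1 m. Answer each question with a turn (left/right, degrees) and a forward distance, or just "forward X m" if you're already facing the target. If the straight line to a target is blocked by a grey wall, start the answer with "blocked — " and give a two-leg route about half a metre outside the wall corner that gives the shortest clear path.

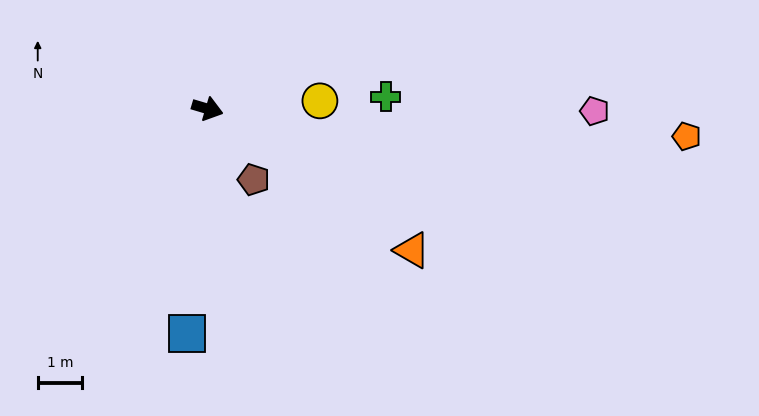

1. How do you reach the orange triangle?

turn right 18°, forward 5.6 m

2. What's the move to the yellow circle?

turn left 21°, forward 2.5 m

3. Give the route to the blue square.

turn right 79°, forward 5.1 m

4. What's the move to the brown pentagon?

turn right 40°, forward 1.9 m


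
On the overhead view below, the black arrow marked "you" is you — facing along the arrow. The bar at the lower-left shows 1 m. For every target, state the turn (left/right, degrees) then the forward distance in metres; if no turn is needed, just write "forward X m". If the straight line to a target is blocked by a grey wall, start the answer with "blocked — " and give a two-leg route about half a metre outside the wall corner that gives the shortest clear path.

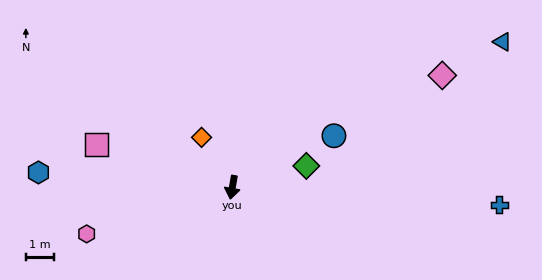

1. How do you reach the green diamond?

turn left 116°, forward 2.7 m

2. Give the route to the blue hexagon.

turn right 85°, forward 6.9 m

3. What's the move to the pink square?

turn right 98°, forward 5.1 m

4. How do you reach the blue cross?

turn left 96°, forward 9.5 m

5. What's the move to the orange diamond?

turn right 139°, forward 2.1 m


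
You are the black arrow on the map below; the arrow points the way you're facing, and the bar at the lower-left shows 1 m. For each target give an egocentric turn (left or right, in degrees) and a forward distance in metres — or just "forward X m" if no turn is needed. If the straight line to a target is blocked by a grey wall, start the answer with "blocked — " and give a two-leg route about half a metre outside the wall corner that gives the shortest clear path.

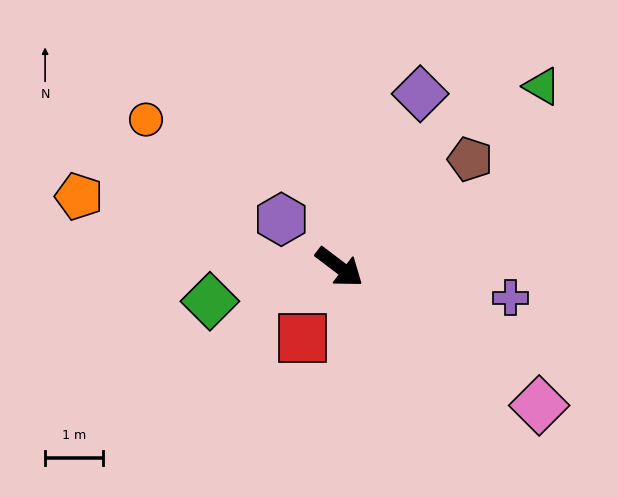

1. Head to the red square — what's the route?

turn right 80°, forward 1.4 m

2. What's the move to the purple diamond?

turn left 102°, forward 3.3 m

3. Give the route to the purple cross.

turn left 27°, forward 3.0 m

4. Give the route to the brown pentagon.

turn left 77°, forward 2.9 m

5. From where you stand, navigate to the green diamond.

turn right 128°, forward 2.3 m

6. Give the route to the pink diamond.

turn left 2°, forward 4.2 m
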